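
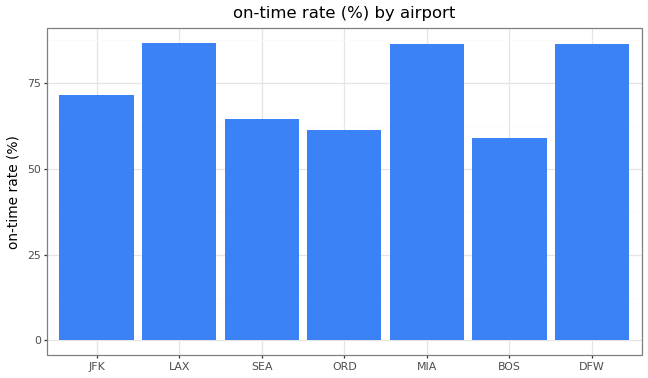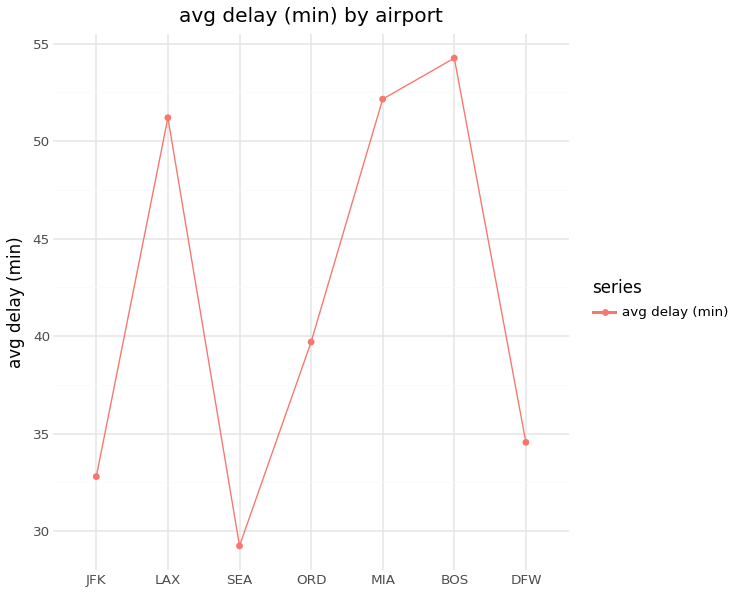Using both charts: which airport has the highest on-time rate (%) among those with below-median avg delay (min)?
Chart 2 median avg delay (min) ≈ 40; below-median airports: JFK, SEA, DFW. Among those, DFW has the highest on-time rate (%) (≈ 90).

DFW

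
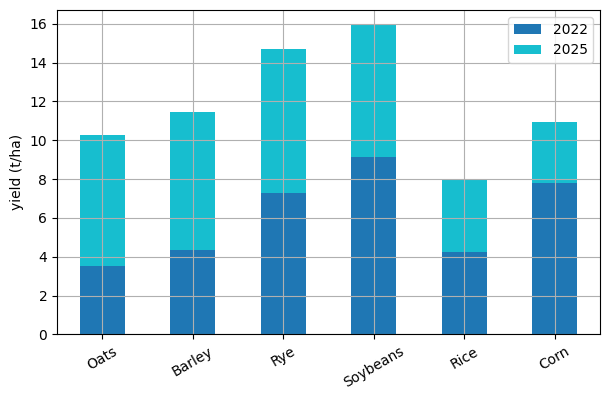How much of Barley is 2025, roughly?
2025 top ≈ 12, bottom ≈ 4; segment ≈ 8.

≈ 8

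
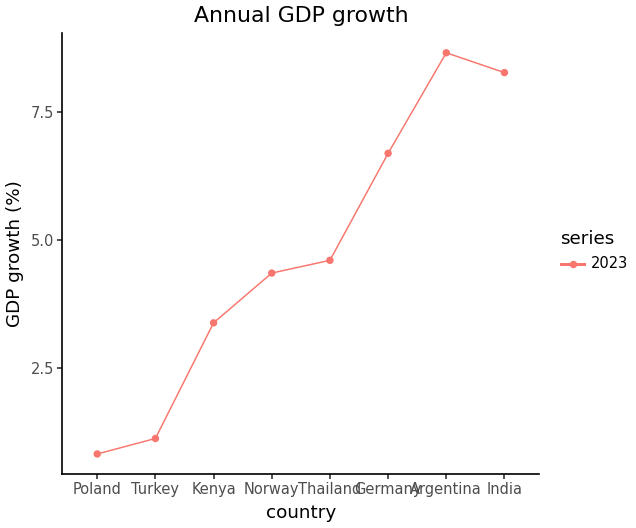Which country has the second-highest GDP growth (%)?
Top 3: Argentina ≈ 9, India ≈ 8, Germany ≈ 7.

India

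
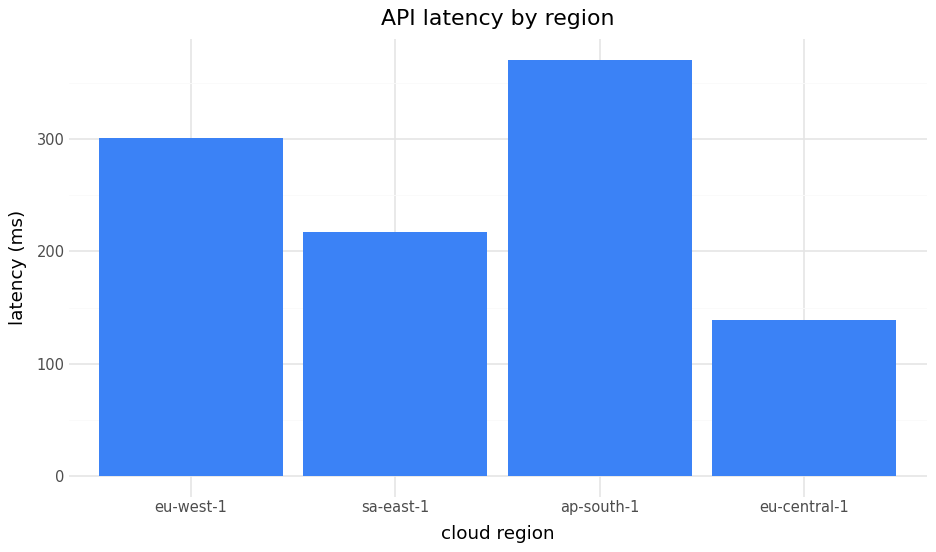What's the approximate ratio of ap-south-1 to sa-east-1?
ap-south-1 ≈ 350, sa-east-1 ≈ 200; 350/200 ≈ 1.75.

≈ 1.75×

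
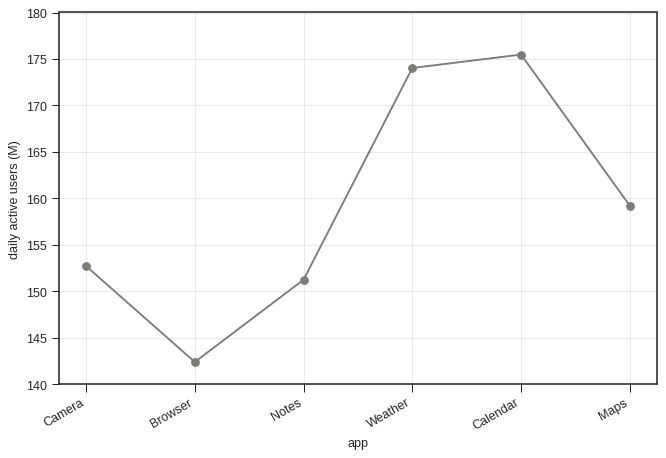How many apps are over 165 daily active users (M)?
2

Above 165: Weather, Calendar.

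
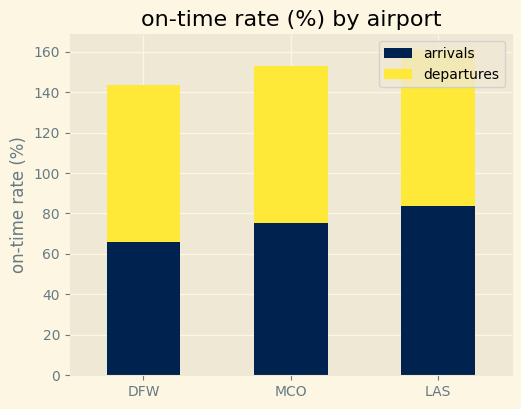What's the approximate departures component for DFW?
departures top ≈ 140, bottom ≈ 60; segment ≈ 80.

≈ 80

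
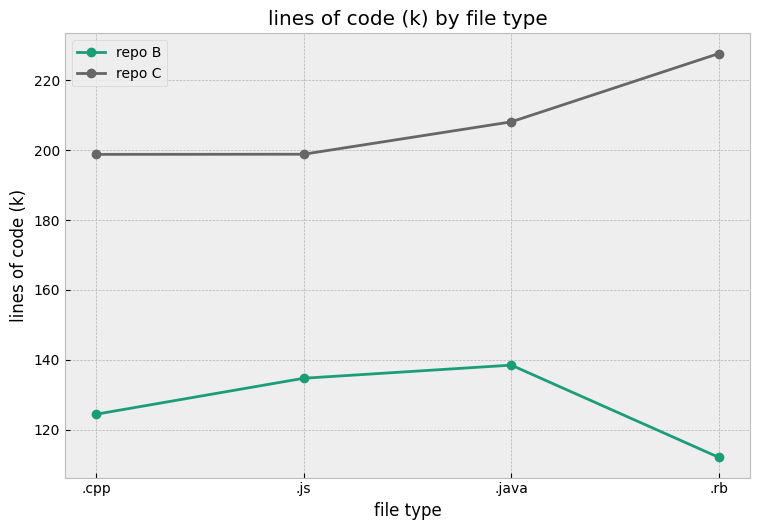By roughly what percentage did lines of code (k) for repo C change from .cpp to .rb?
≈ +15%

.cpp ≈ 200, .rb ≈ 230; (230 − 200) / 200 ≈ +15%.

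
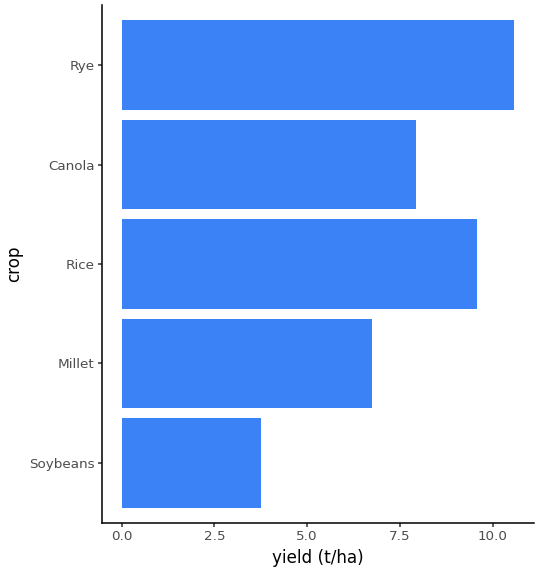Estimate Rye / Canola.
≈ 1.38×

Rye ≈ 11, Canola ≈ 8; 11/8 ≈ 1.38.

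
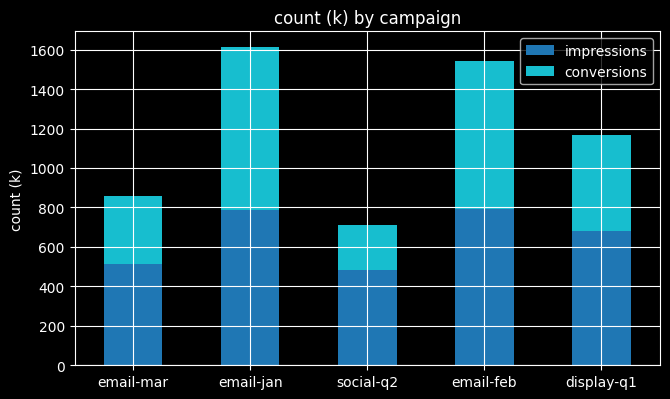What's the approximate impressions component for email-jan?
impressions top ≈ 800, bottom ≈ 0; segment ≈ 800.

≈ 800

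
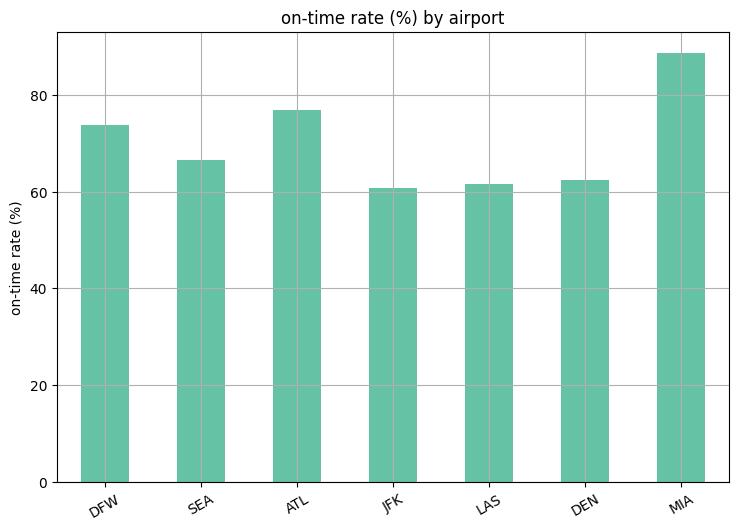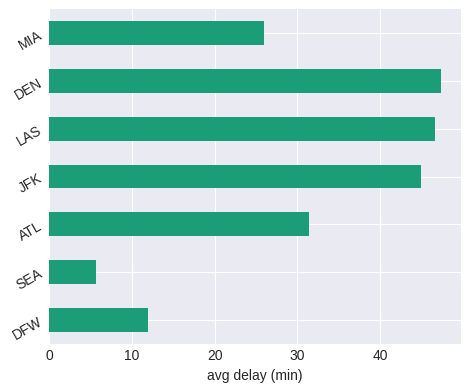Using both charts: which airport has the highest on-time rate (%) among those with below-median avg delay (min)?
Chart 2 median avg delay (min) ≈ 30; below-median airports: DFW, SEA, MIA. Among those, MIA has the highest on-time rate (%) (≈ 90).

MIA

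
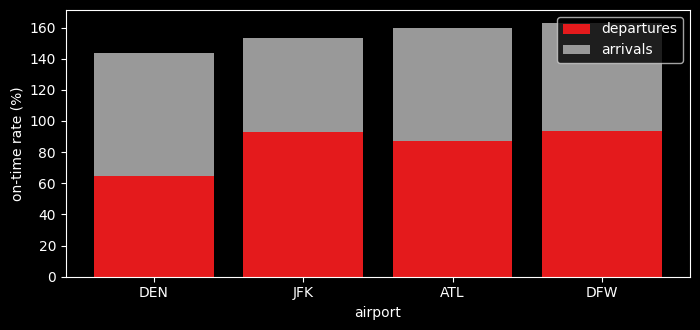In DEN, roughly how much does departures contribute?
departures top ≈ 60, bottom ≈ 0; segment ≈ 60.

≈ 60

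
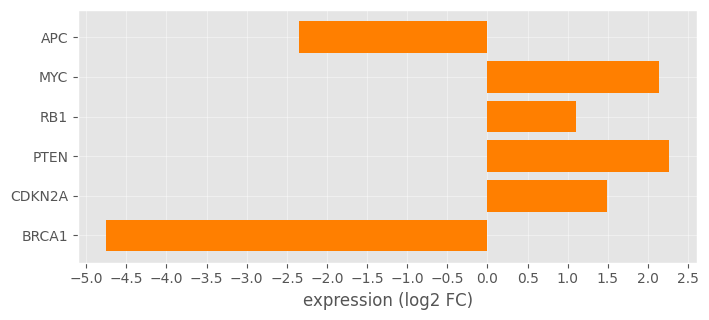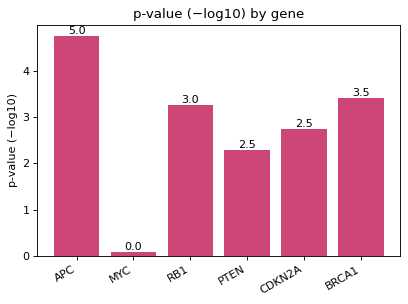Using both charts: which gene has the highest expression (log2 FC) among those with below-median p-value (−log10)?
PTEN

Chart 2 median p-value (−log10) ≈ 3; below-median genes: MYC, PTEN, CDKN2A. Among those, PTEN has the highest expression (log2 FC) (≈ 2.5).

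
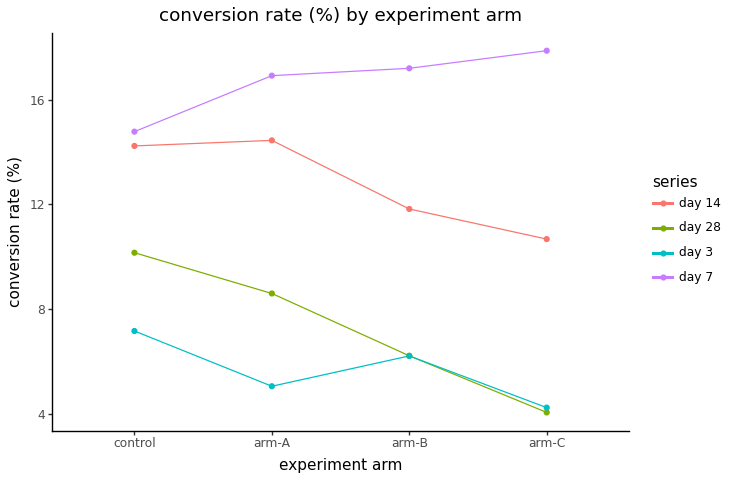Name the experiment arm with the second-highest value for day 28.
Top 3 for day 28: control ≈ 10, arm-A ≈ 8, arm-B ≈ 6.

arm-A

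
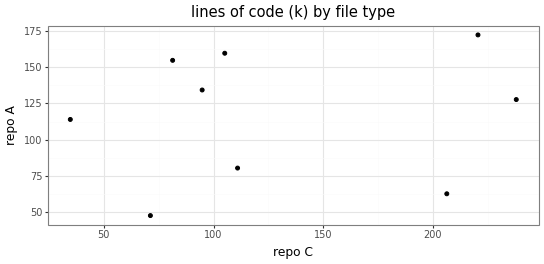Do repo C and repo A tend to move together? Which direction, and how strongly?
Points are roughly uncorrelated; weak (|r| ≈ 0.1).

no clear correlation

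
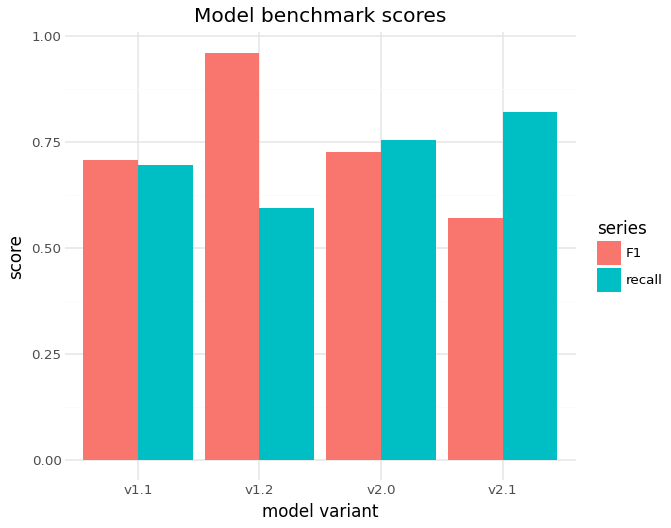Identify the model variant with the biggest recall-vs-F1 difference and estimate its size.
v1.2, ≈ 0.4

v1.2: recall ≈ 0.6, F1 ≈ 1.0 → gap ≈ 0.4. Next-largest (v2.1) is only ≈ 0.2.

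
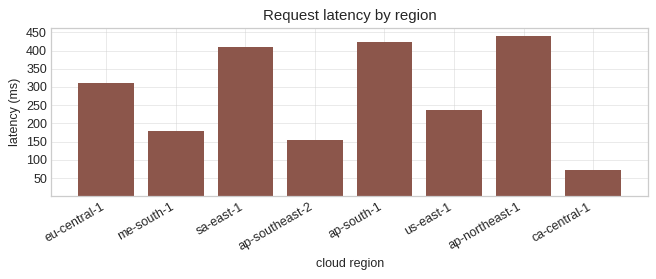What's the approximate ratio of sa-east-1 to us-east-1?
sa-east-1 ≈ 400, us-east-1 ≈ 250; 400/250 ≈ 1.6.

≈ 1.6×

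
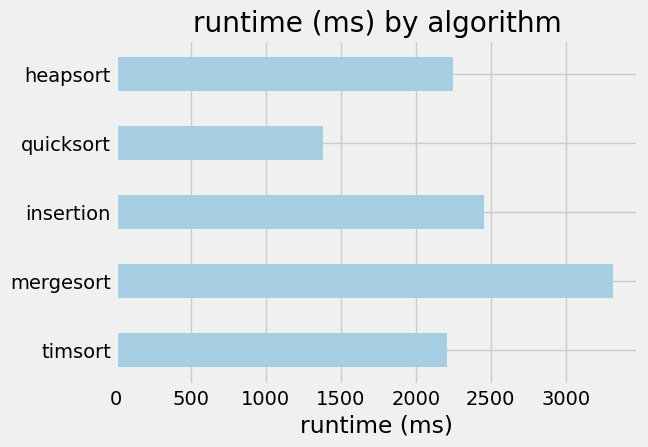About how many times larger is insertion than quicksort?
≈ 1.67×

insertion ≈ 2500, quicksort ≈ 1500; 2500/1500 ≈ 1.67.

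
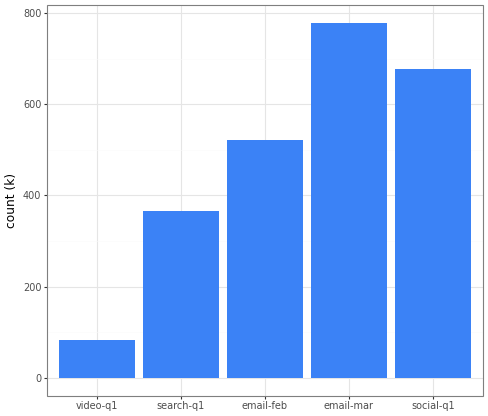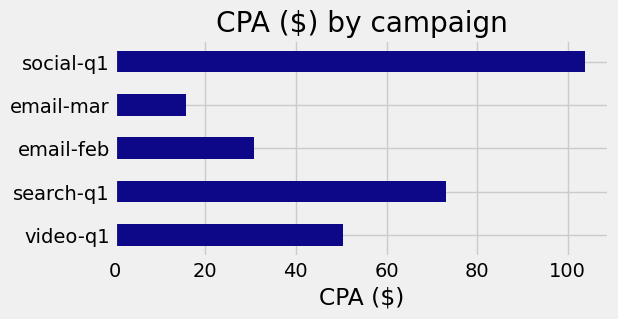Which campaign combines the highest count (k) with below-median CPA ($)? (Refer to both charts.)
Chart 2 median CPA ($) ≈ 50; below-median campaigns: email-feb, email-mar. Among those, email-mar has the highest count (k) (≈ 800).

email-mar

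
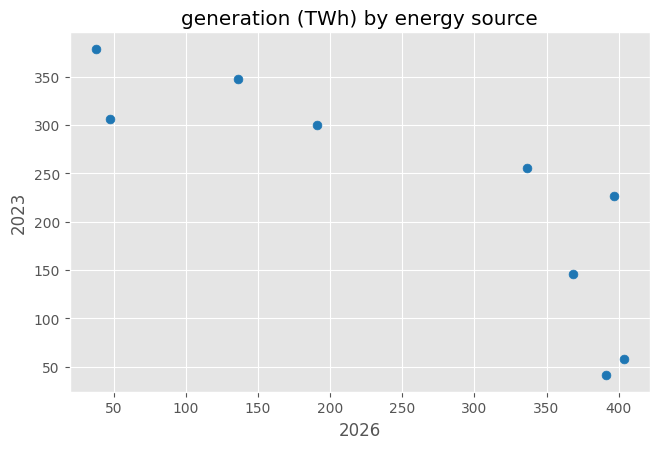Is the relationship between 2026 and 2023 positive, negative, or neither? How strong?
Points are negatively correlated; strong (|r| ≈ 0.8).

negative, strong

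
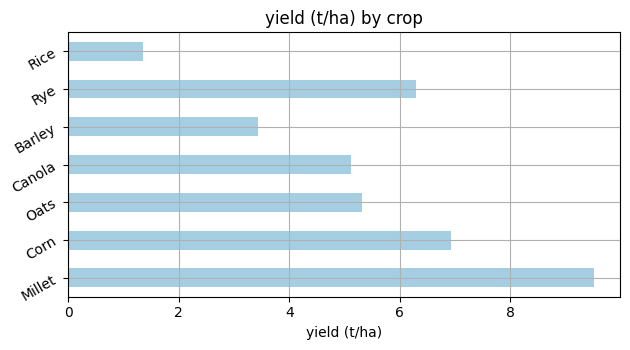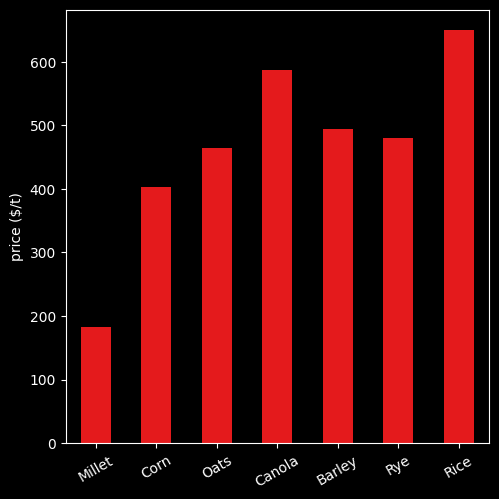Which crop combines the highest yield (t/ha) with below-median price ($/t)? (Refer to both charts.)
Chart 2 median price ($/t) ≈ 500; below-median crops: Millet, Corn, Oats. Among those, Millet has the highest yield (t/ha) (≈ 10).

Millet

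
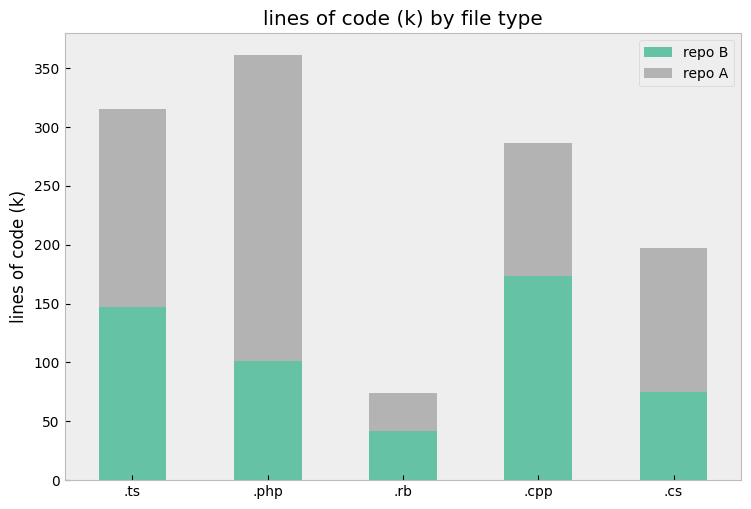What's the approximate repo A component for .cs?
≈ 100

repo A top ≈ 200, bottom ≈ 100; segment ≈ 100.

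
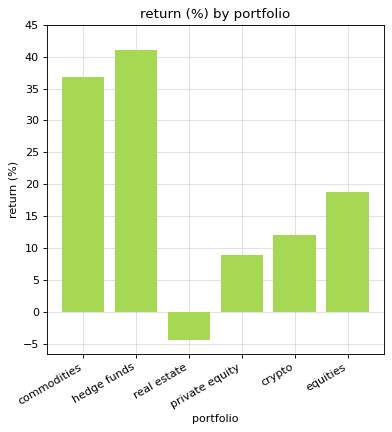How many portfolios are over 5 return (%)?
Above 5: commodities, hedge funds, private equity, crypto, equities.

5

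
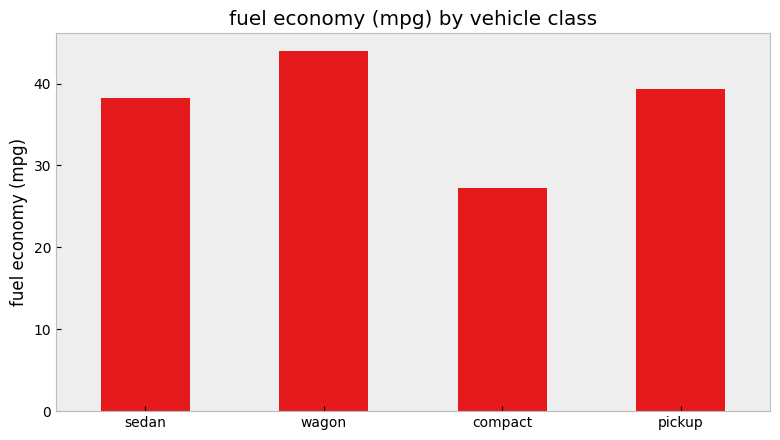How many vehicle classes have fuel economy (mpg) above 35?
Above 35: sedan, wagon, pickup.

3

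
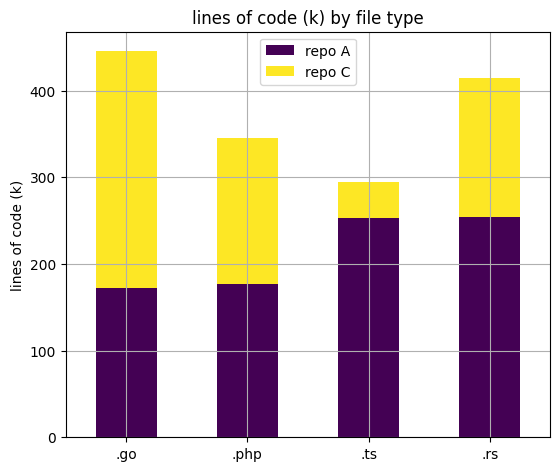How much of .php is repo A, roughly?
≈ 200

repo A top ≈ 200, bottom ≈ 0; segment ≈ 200.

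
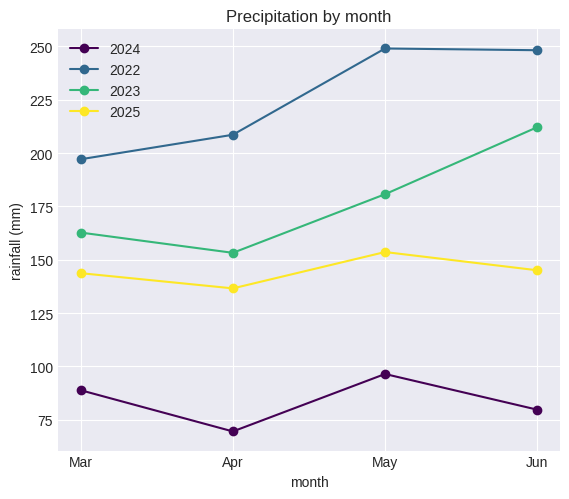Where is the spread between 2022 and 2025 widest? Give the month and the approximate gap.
Jun, ≈ 100 mm

Jun: 2022 ≈ 240, 2025 ≈ 140 → gap ≈ 100. Next-largest (May) is only ≈ 80.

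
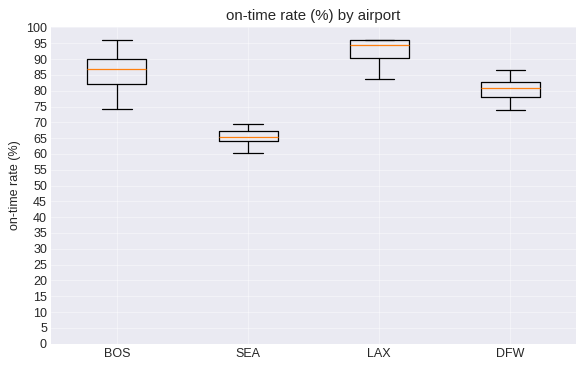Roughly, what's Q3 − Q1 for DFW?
≈ 5

Q3 ≈ 85, Q1 ≈ 80; IQR ≈ 5.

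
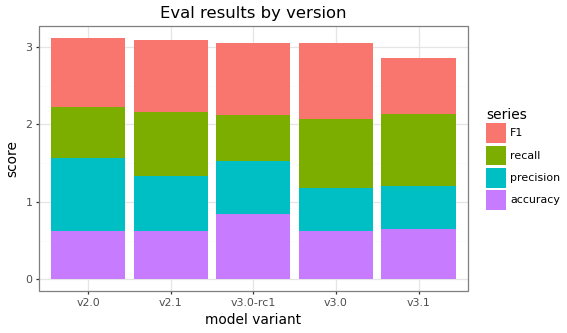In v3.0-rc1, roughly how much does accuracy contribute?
≈ 1.0

accuracy top ≈ 1.0, bottom ≈ 0.0; segment ≈ 1.0.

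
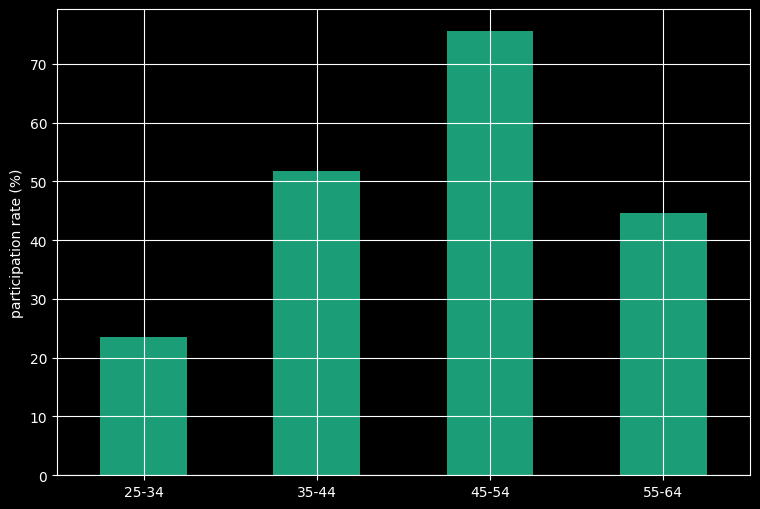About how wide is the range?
≈ 60

Max 45-54 ≈ 80, min 25-34 ≈ 20; range ≈ 60.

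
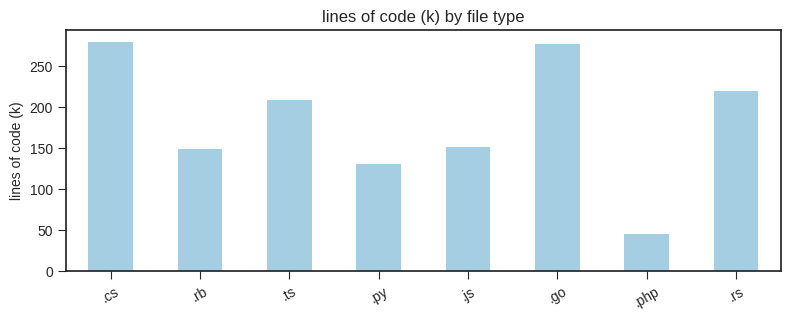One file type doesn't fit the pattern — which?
.php ≈ 50; the rest sit between ≈ 125 and ≈ 275.

.php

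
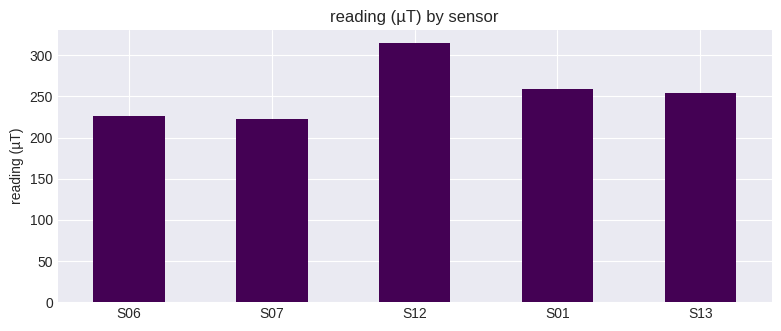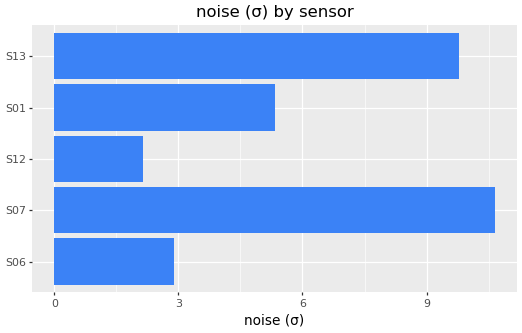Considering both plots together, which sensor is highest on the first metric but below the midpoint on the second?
S12

Chart 2 median noise (σ) ≈ 5; below-median sensors: S06, S12. Among those, S12 has the highest reading (µT) (≈ 300).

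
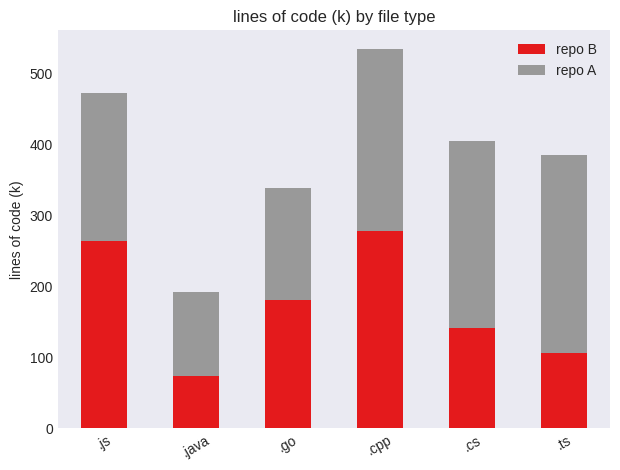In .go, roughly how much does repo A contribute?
repo A top ≈ 350, bottom ≈ 200; segment ≈ 150.

≈ 150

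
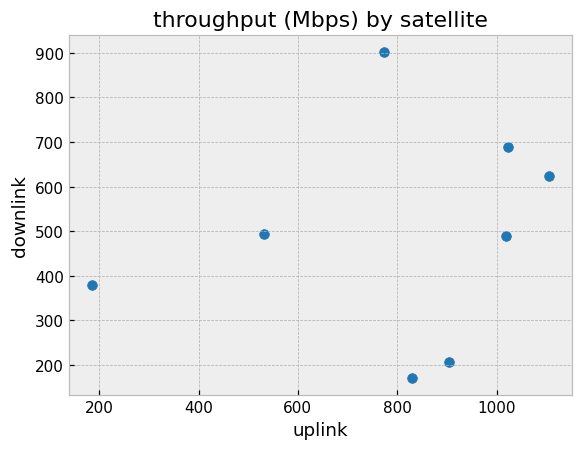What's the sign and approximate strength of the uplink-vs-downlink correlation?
no clear correlation

Points are roughly uncorrelated; weak (|r| ≈ 0.2).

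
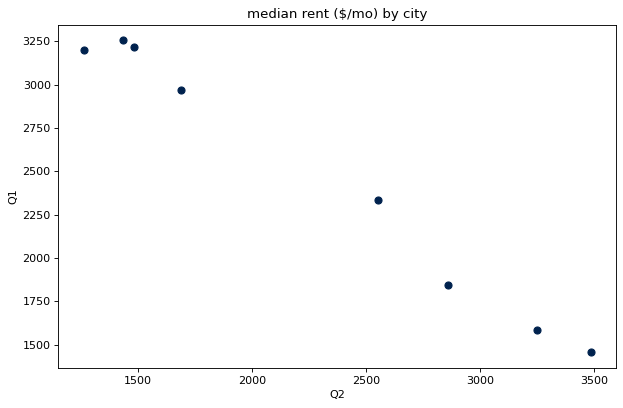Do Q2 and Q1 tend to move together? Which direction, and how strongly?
negative, strong

Points are negatively correlated; strong (|r| ≈ 1.0).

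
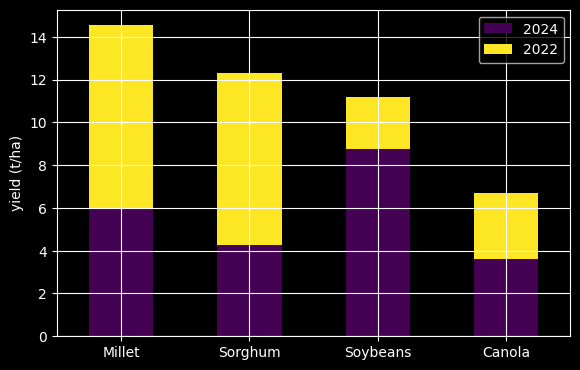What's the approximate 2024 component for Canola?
2024 top ≈ 4, bottom ≈ 0; segment ≈ 4.

≈ 4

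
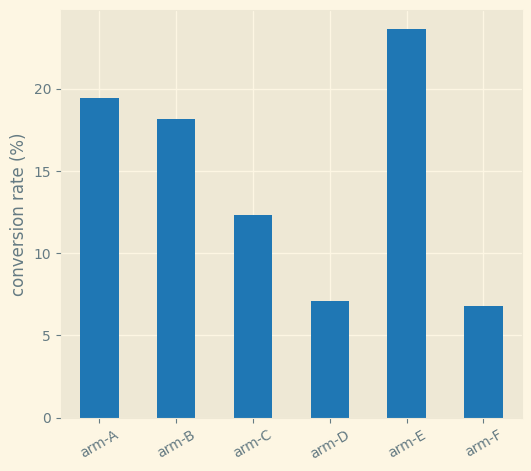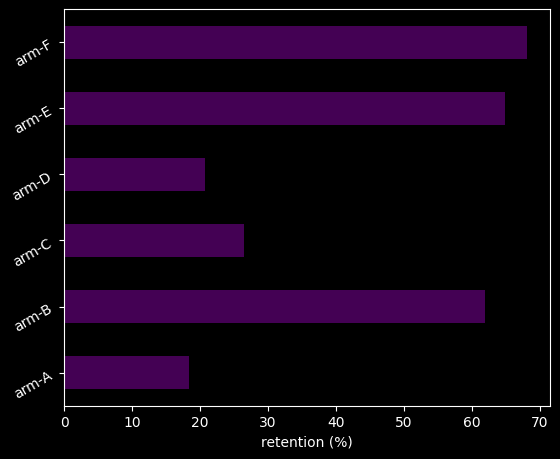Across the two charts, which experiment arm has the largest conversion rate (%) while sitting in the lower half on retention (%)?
arm-A

Chart 2 median retention (%) ≈ 40; below-median experiment arms: arm-A, arm-C, arm-D. Among those, arm-A has the highest conversion rate (%) (≈ 20).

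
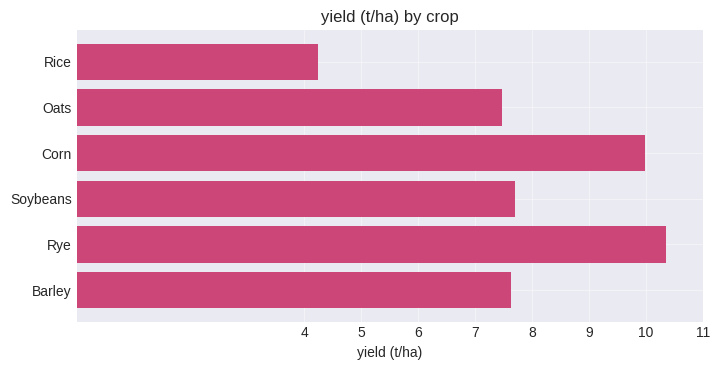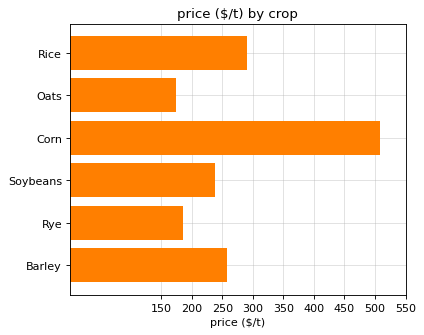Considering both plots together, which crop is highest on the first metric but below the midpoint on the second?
Chart 2 median price ($/t) ≈ 250; below-median crops: Oats, Soybeans, Rye. Among those, Rye has the highest yield (t/ha) (≈ 10).

Rye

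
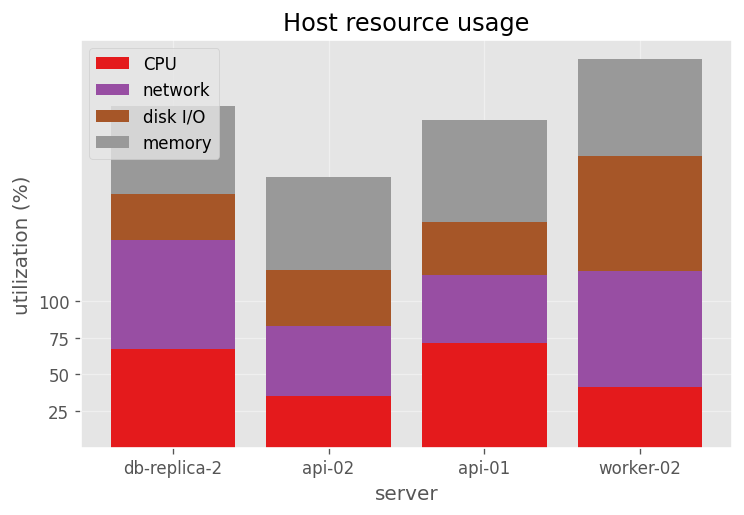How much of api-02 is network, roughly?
network top ≈ 75, bottom ≈ 25; segment ≈ 50.

≈ 50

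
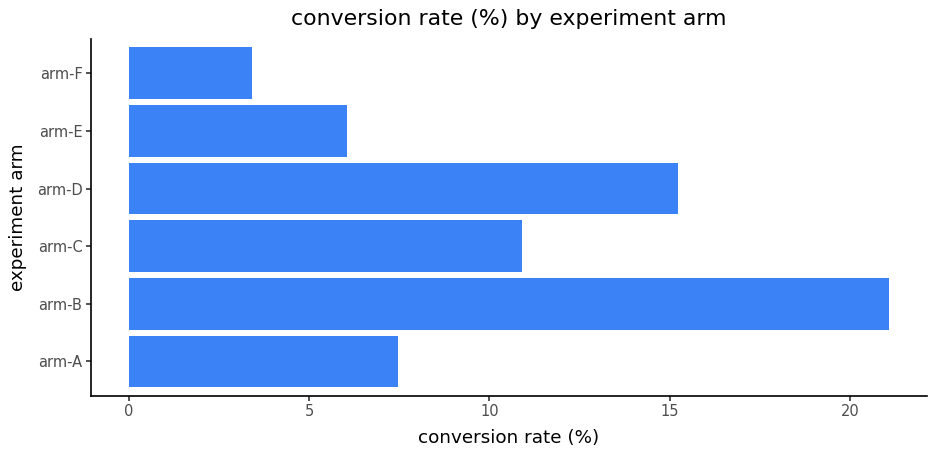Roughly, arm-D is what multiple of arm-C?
arm-D ≈ 16, arm-C ≈ 10; 16/10 ≈ 1.6.

≈ 1.6×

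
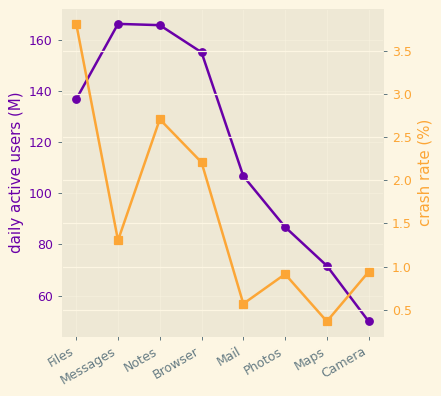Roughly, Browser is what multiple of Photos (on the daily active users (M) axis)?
Browser ≈ 160, Photos ≈ 90; 160/90 ≈ 1.78.

≈ 1.78×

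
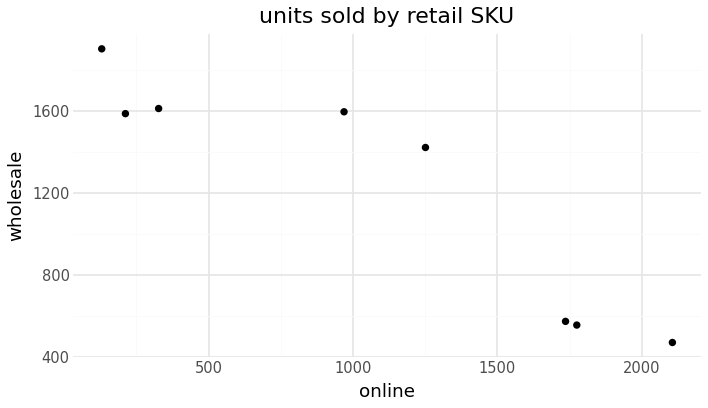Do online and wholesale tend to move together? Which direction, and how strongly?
negative, strong

Points are negatively correlated; strong (|r| ≈ 0.9).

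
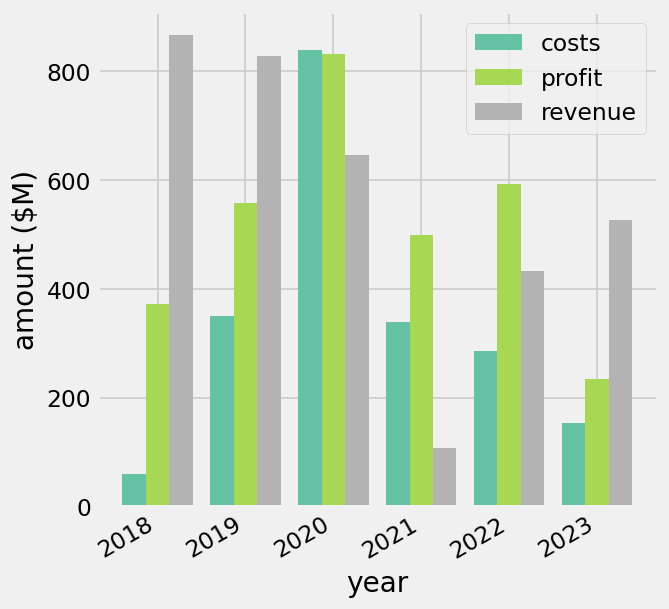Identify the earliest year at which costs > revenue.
2019: costs ≈ 400 vs revenue ≈ 800 (not yet); 2020: costs ≈ 800 vs revenue ≈ 600 (first crossover).

2020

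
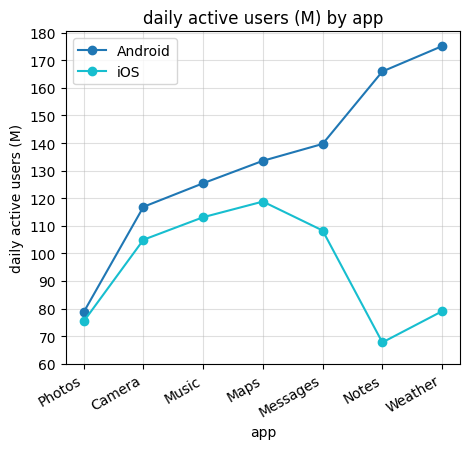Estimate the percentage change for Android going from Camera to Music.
≈ +8.3%

Camera ≈ 120, Music ≈ 130; (130 − 120) / 120 ≈ +8.3%.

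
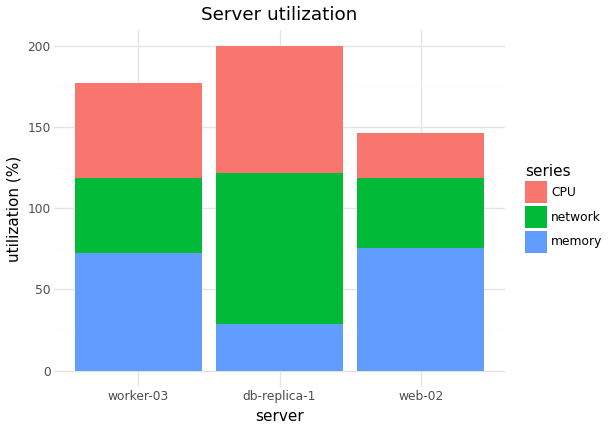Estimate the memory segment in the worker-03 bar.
memory top ≈ 80, bottom ≈ 0; segment ≈ 80.

≈ 80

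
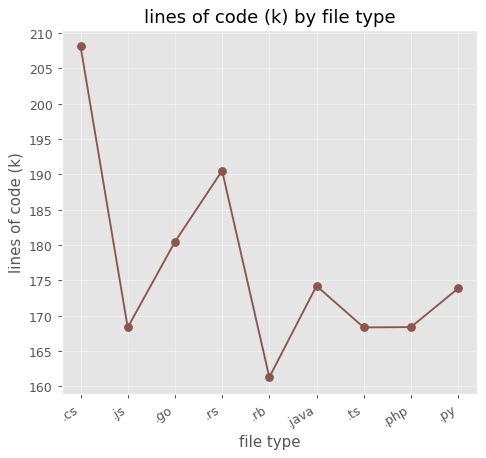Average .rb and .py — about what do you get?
≈ 168

(160 + 175) / 2 ≈ 168.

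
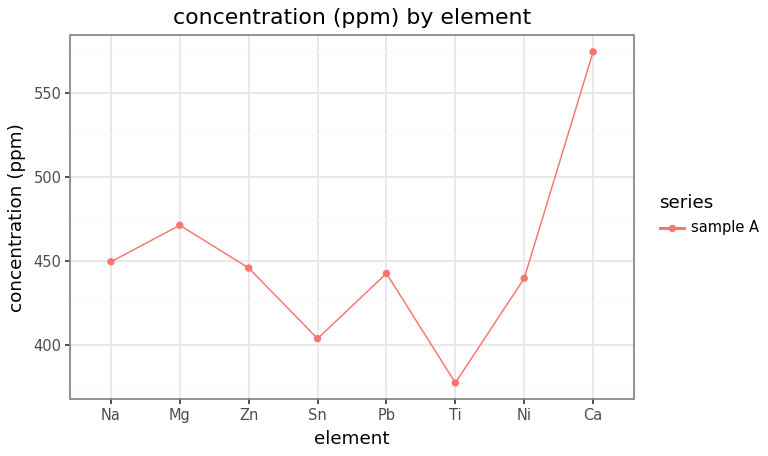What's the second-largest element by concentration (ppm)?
Mg

Top 3: Ca ≈ 580, Mg ≈ 480, Na ≈ 440.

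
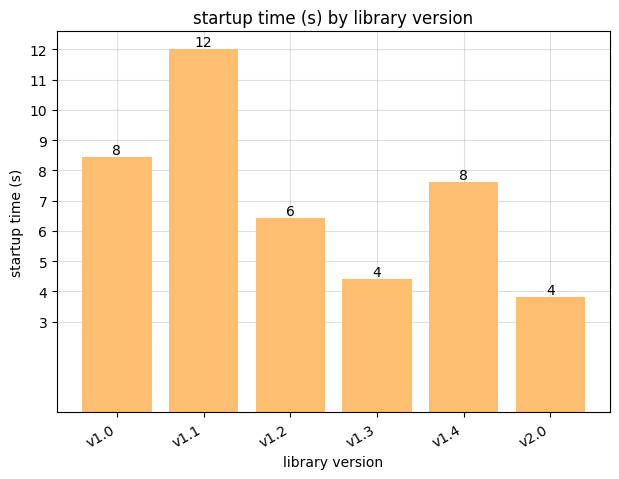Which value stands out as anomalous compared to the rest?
v1.1 ≈ 12; the rest sit between ≈ 4 and ≈ 8.

v1.1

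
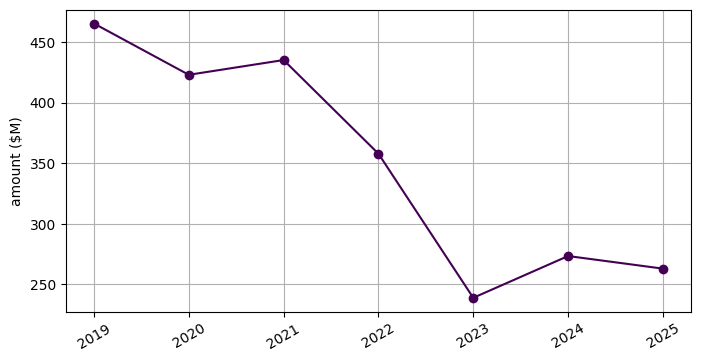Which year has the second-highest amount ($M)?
2021

Top 3: 2019 ≈ 460, 2021 ≈ 440, 2020 ≈ 420.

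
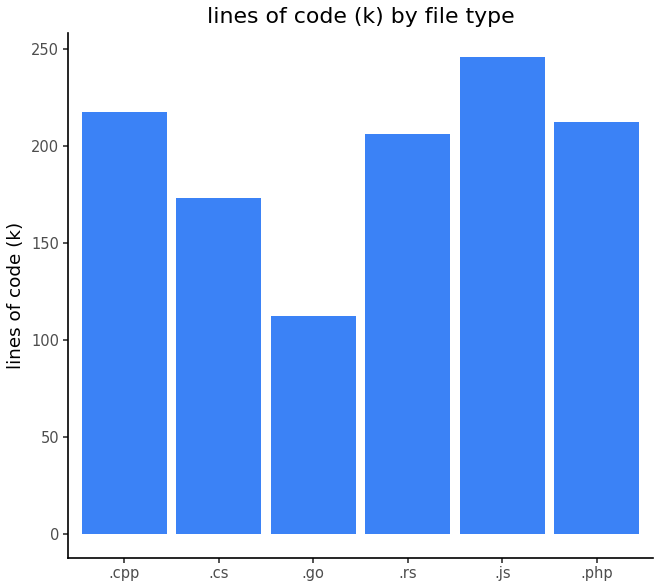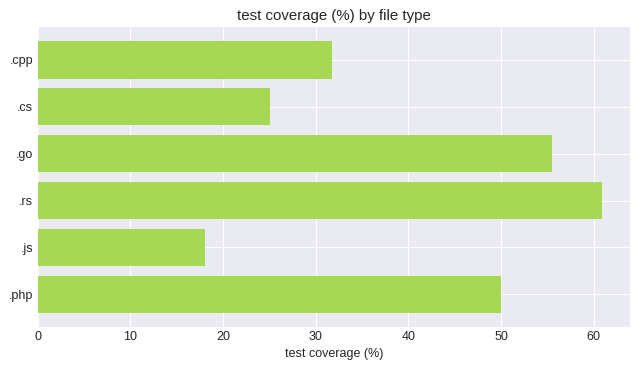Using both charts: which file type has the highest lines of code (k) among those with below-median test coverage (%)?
.js

Chart 2 median test coverage (%) ≈ 40; below-median file types: .cpp, .cs, .js. Among those, .js has the highest lines of code (k) (≈ 250).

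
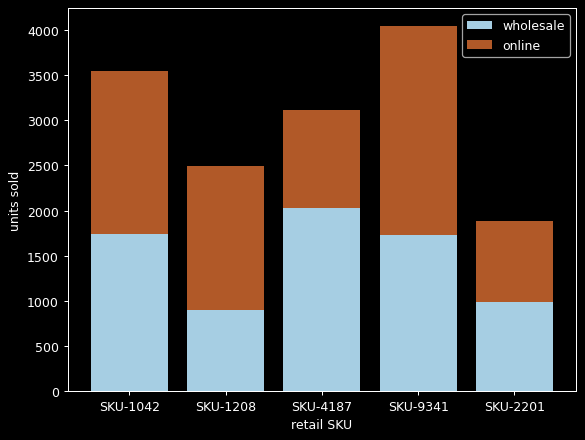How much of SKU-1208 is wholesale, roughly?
wholesale top ≈ 1000, bottom ≈ 0; segment ≈ 1000.

≈ 1000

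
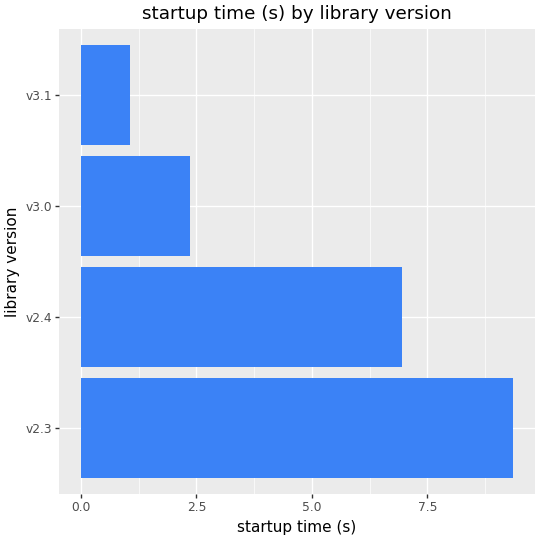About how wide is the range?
Max v2.3 ≈ 9, min v3.1 ≈ 1; range ≈ 8.

≈ 8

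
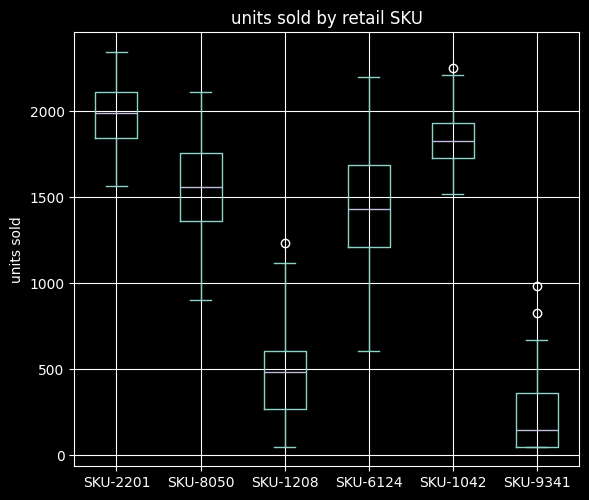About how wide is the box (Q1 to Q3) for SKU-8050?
≈ 400

Q3 ≈ 1800, Q1 ≈ 1400; IQR ≈ 400.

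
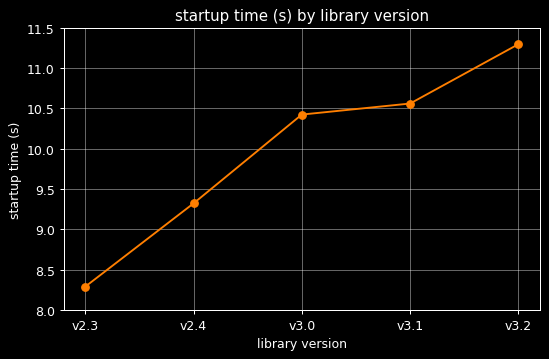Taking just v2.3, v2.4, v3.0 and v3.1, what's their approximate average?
(8.5 + 9.5 + 10.5 + 10.5) / 4 ≈ 9.75.

≈ 9.75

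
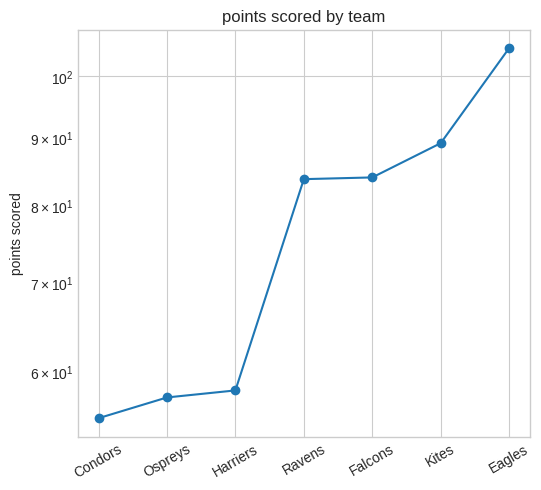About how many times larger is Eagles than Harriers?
Eagles ≈ 105, Harriers ≈ 60; 105/60 ≈ 1.75.

≈ 1.75×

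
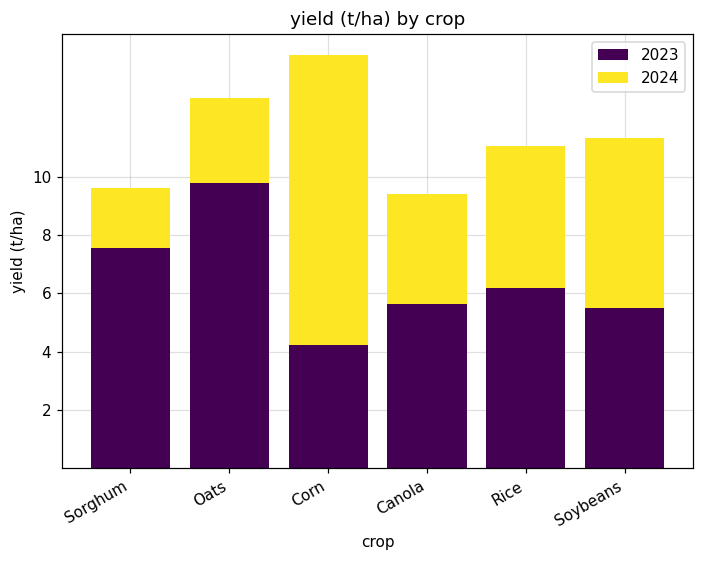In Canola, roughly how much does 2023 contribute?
≈ 6

2023 top ≈ 6, bottom ≈ 0; segment ≈ 6.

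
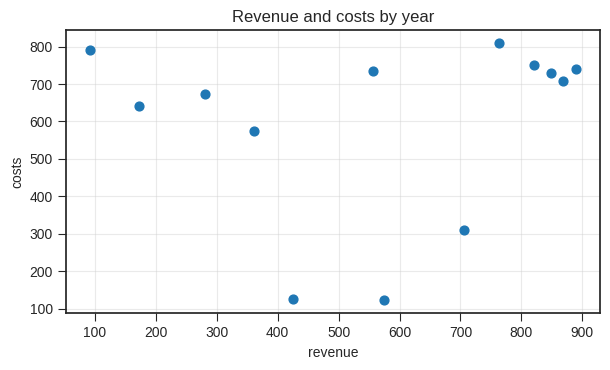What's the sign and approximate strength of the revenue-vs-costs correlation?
Points are roughly uncorrelated; weak (|r| ≈ 0.1).

no clear correlation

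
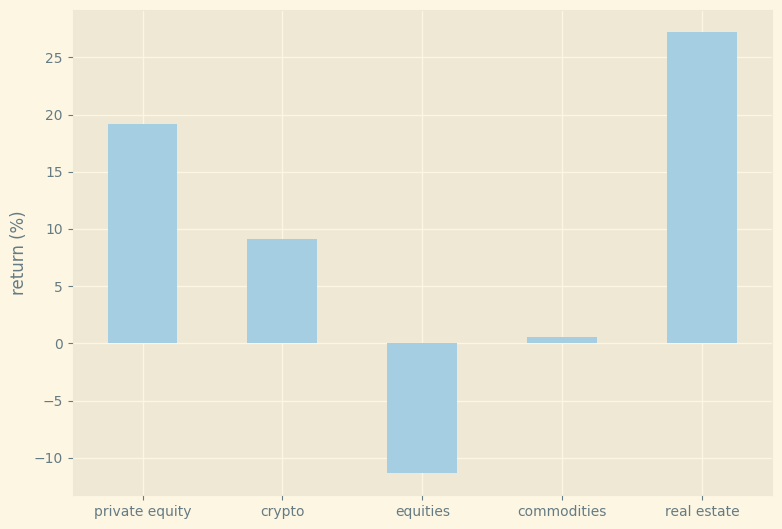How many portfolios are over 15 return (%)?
2

Above 15: private equity, real estate.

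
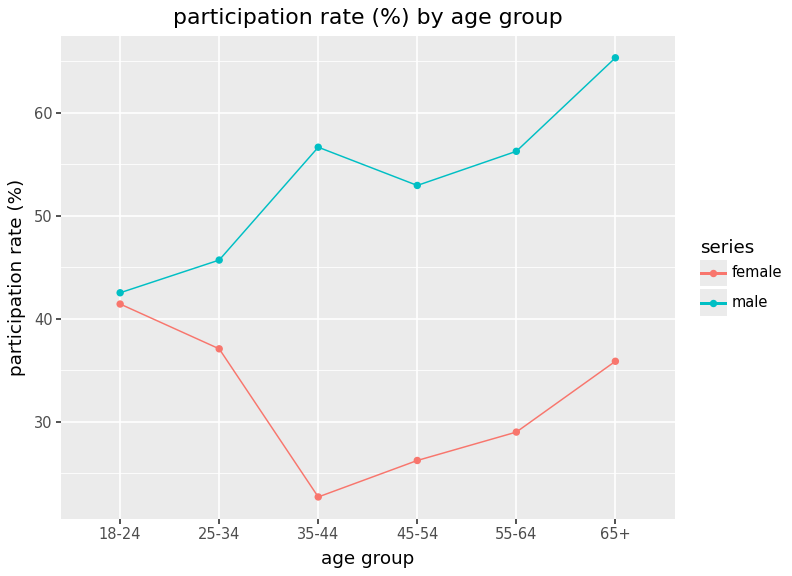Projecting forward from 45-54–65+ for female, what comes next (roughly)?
Last three: 25, 30, 35 → slope ≈ 5/step → next ≈ 40.

≈ 40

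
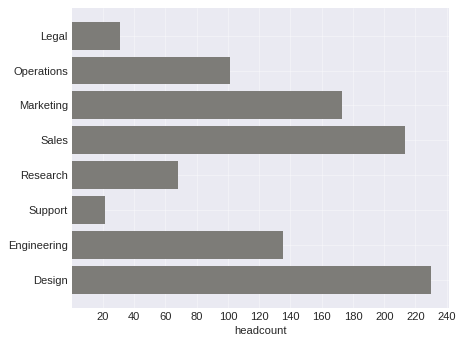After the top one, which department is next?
Sales

Top 3: Design ≈ 240, Sales ≈ 220, Marketing ≈ 180.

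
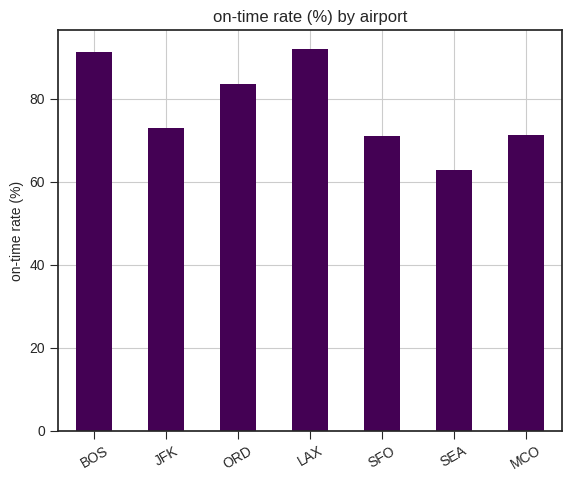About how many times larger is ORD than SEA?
ORD ≈ 80, SEA ≈ 60; 80/60 ≈ 1.33.

≈ 1.33×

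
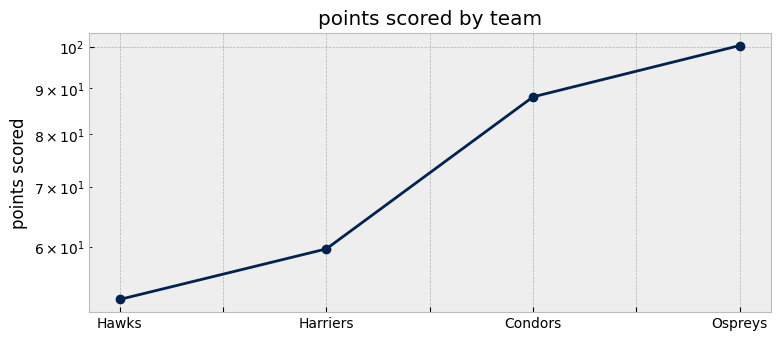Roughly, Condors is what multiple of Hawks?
≈ 1.8×

Condors ≈ 90, Hawks ≈ 50; 90/50 ≈ 1.8.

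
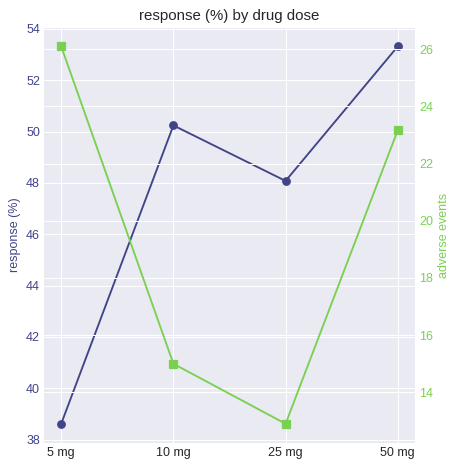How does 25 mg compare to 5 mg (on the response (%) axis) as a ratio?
25 mg ≈ 48, 5 mg ≈ 38; 48/38 ≈ 1.26.

≈ 1.26×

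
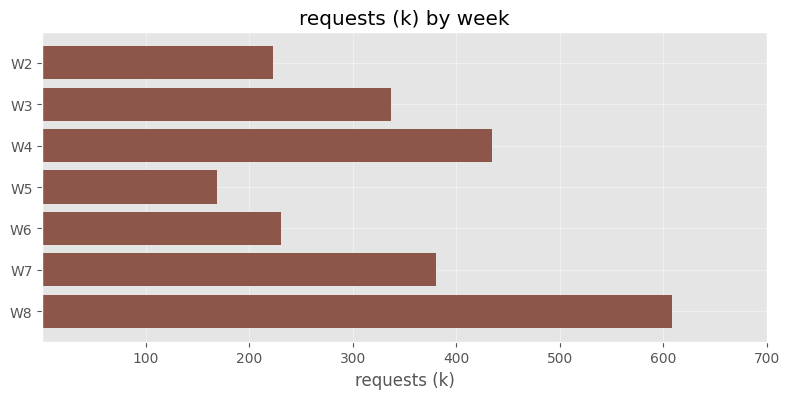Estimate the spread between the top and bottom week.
≈ 400

Max W8 ≈ 600, min W5 ≈ 200; range ≈ 400.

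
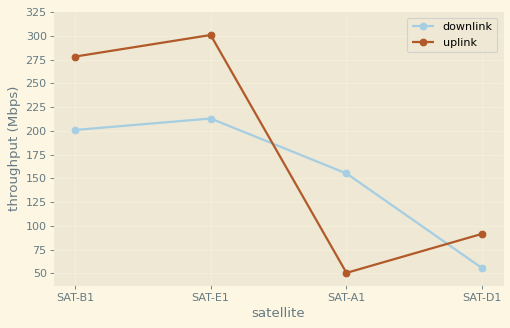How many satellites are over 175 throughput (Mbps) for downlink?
2

Above 175: SAT-B1, SAT-E1.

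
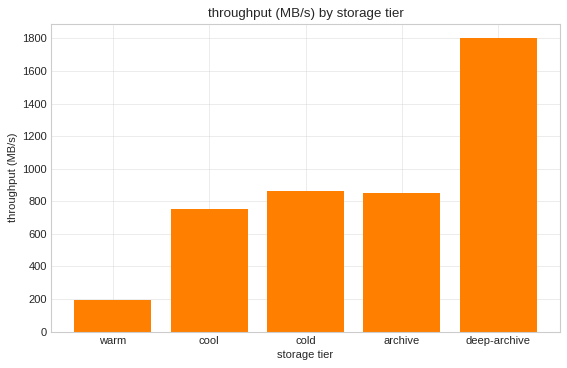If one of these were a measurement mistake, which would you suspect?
deep-archive

deep-archive ≈ 1800; the rest sit between ≈ 200 and ≈ 800.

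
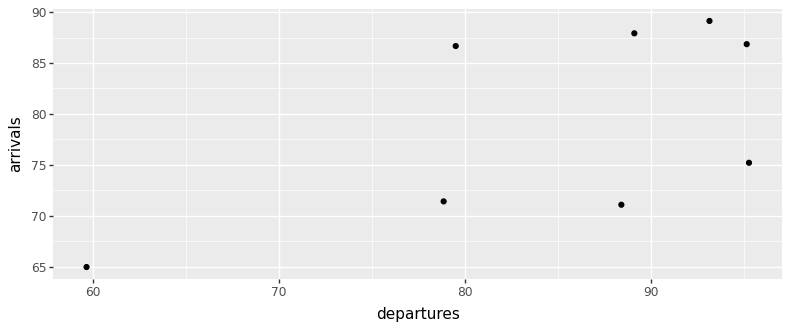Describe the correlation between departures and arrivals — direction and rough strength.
positive, moderate

Points are positively correlated; moderate (|r| ≈ 0.6).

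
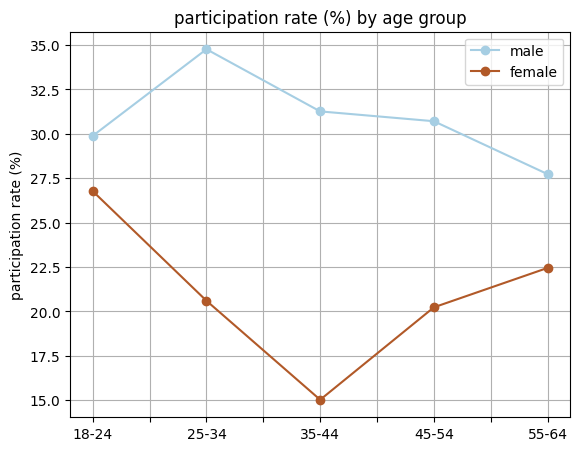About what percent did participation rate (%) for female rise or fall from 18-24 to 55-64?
≈ -15.4%

18-24 ≈ 26, 55-64 ≈ 22; (22 − 26) / 26 ≈ -15.4%.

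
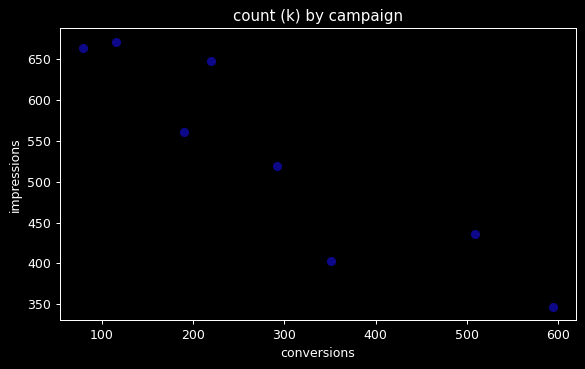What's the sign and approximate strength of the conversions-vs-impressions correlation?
negative, strong

Points are negatively correlated; strong (|r| ≈ 0.9).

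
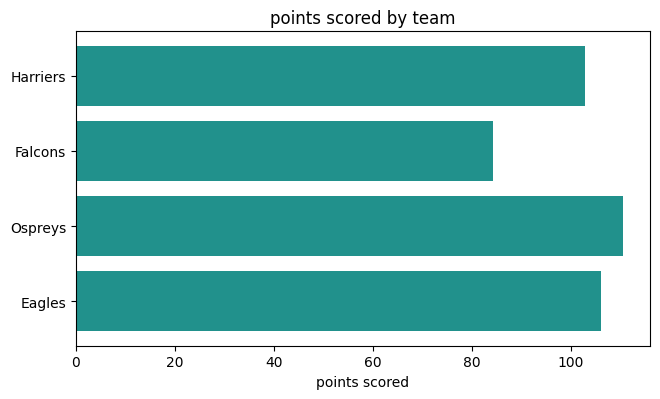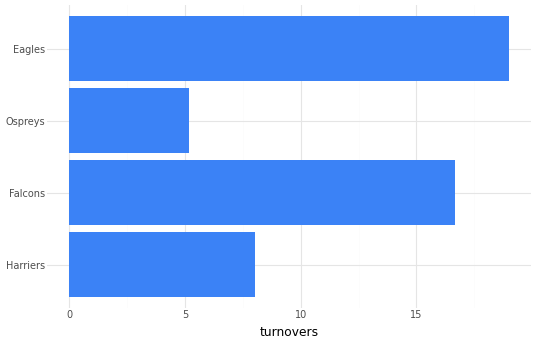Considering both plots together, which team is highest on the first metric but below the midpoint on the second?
Ospreys

Chart 2 median turnovers ≈ 12; below-median teams: Harriers, Ospreys. Among those, Ospreys has the highest points scored (≈ 120).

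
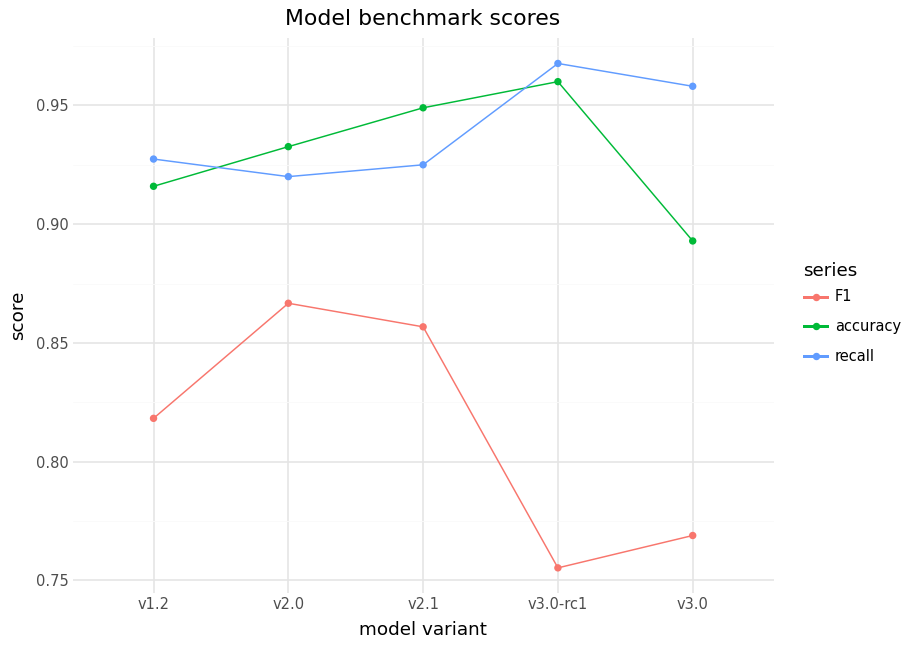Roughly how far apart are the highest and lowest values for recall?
≈ 0.04

Max v3.0-rc1 ≈ 0.96, min v2.0 ≈ 0.92; range ≈ 0.04.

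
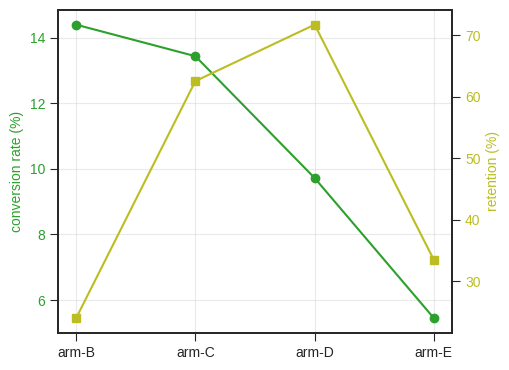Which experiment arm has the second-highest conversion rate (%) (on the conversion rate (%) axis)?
Top 3 (on the conversion rate (%) axis): arm-B ≈ 14, arm-C ≈ 13, arm-D ≈ 10.

arm-C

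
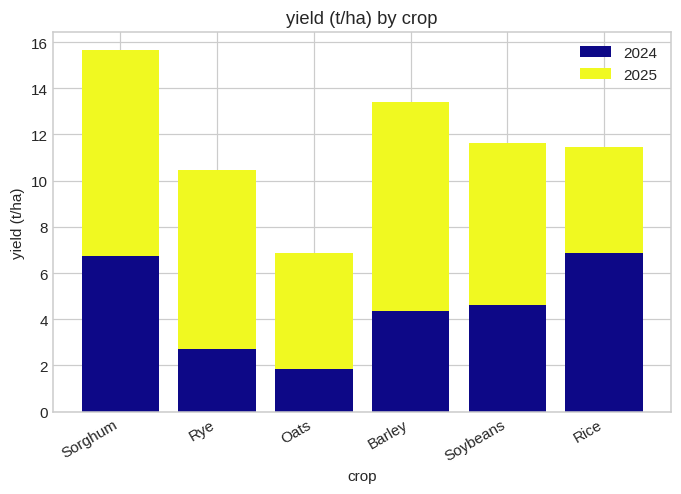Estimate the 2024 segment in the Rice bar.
≈ 6

2024 top ≈ 6, bottom ≈ 0; segment ≈ 6.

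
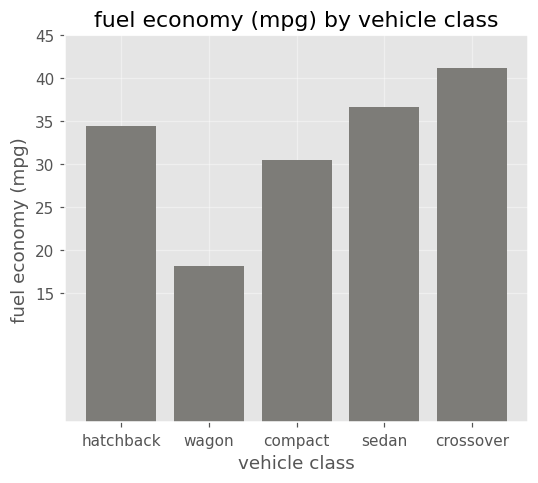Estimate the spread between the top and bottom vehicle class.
Max crossover ≈ 40, min wagon ≈ 20; range ≈ 20.

≈ 20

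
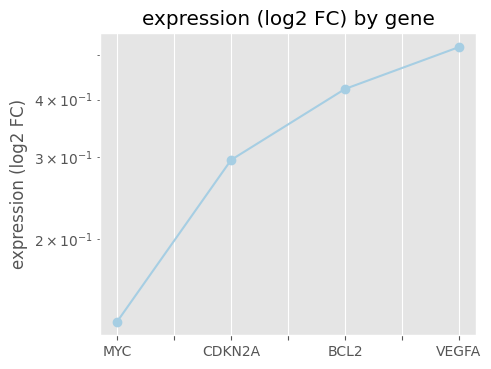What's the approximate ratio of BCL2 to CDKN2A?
BCL2 ≈ 0.40, CDKN2A ≈ 0.30; 0.40/0.30 ≈ 1.33.

≈ 1.33×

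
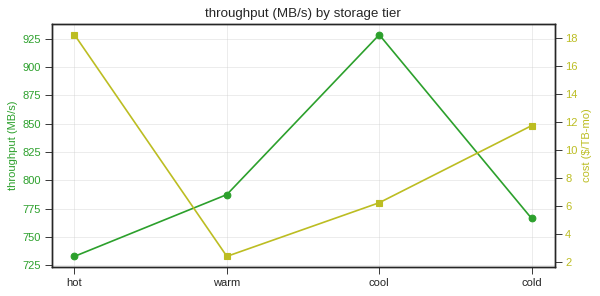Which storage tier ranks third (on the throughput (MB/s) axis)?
Top 4 (on the throughput (MB/s) axis): cool ≈ 920, warm ≈ 780, cold ≈ 760, hot ≈ 740.

cold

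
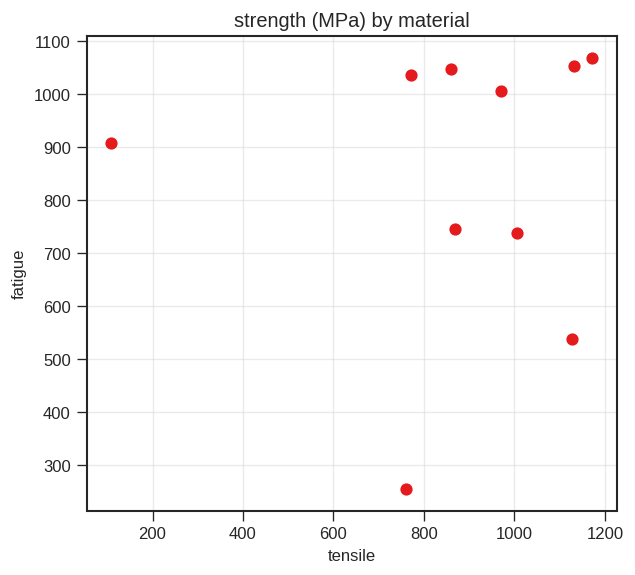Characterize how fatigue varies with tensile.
no clear correlation

Points are roughly uncorrelated; weak (|r| ≈ 0.1).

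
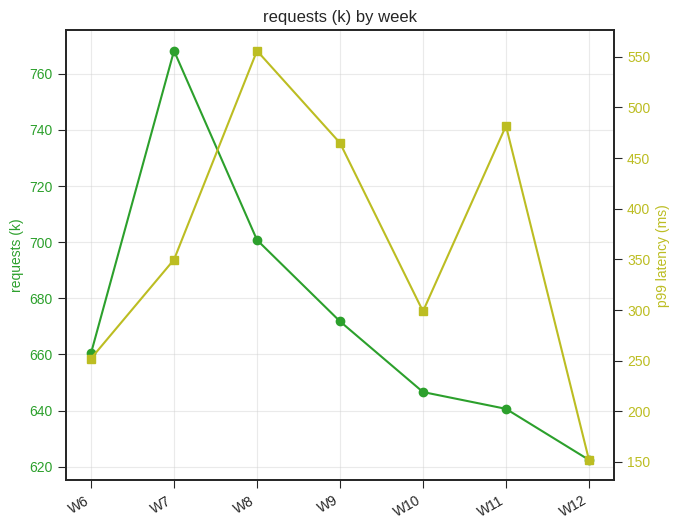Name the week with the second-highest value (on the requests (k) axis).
Top 3 (on the requests (k) axis): W7 ≈ 760, W8 ≈ 700, W9 ≈ 680.

W8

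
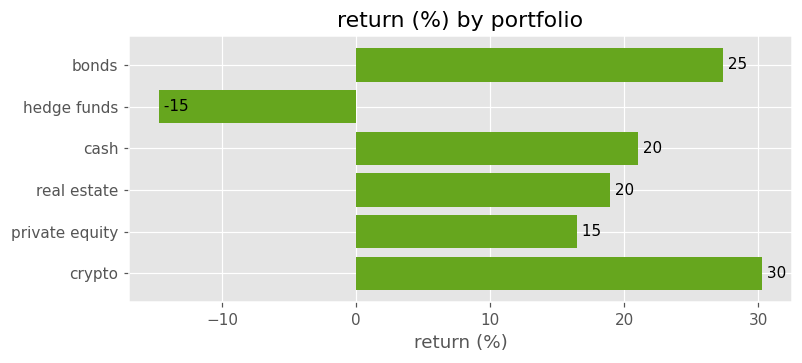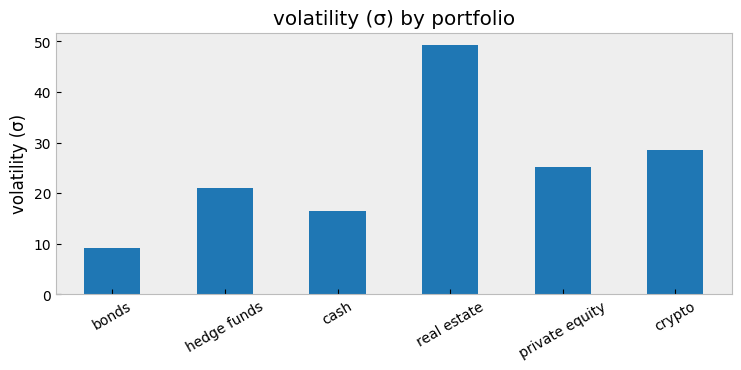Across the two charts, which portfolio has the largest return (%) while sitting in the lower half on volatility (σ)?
Chart 2 median volatility (σ) ≈ 25; below-median portfolios: bonds, hedge funds, cash. Among those, bonds has the highest return (%) (≈ 25).

bonds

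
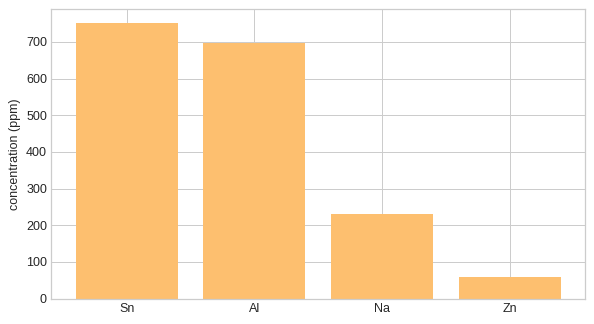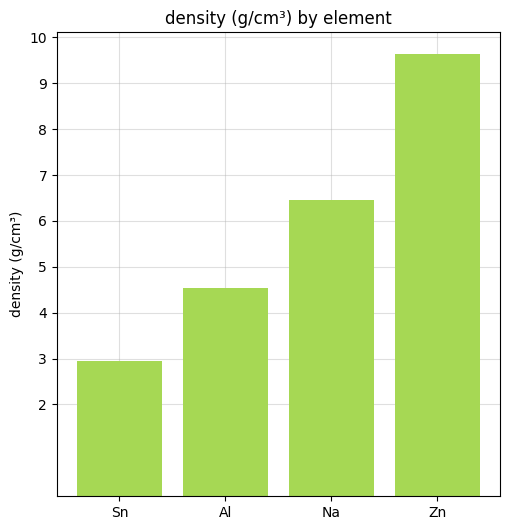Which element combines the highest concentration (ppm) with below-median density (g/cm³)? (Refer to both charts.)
Chart 2 median density (g/cm³) ≈ 6; below-median elements: Sn, Al. Among those, Sn has the highest concentration (ppm) (≈ 800).

Sn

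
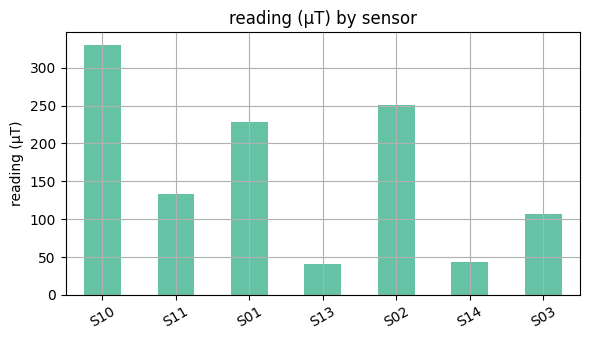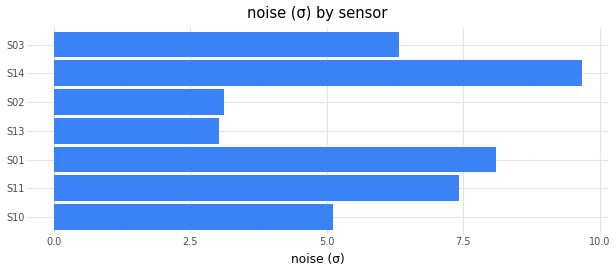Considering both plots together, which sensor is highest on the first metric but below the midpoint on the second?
Chart 2 median noise (σ) ≈ 6; below-median sensors: S10, S13, S02. Among those, S10 has the highest reading (µT) (≈ 350).

S10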